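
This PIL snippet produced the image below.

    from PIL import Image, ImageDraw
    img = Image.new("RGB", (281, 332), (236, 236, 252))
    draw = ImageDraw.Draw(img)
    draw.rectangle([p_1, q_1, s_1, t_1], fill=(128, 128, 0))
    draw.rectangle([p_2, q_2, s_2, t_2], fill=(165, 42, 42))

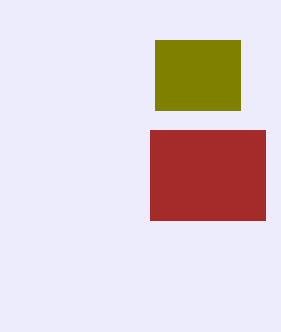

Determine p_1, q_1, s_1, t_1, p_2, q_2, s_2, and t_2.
p_1 = 155; q_1 = 40; s_1 = 240; t_1 = 110; p_2 = 150; q_2 = 130; s_2 = 265; t_2 = 220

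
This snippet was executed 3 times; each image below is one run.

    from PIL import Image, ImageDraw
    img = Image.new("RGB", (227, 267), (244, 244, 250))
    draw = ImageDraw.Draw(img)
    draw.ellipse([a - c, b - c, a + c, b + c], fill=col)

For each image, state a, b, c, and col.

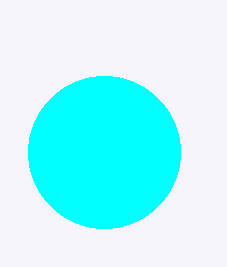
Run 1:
a = 104, b = 152, c = 76, col = 'cyan'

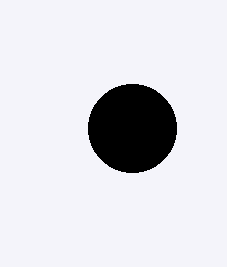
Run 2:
a = 132
b = 128
c = 44
col = 'black'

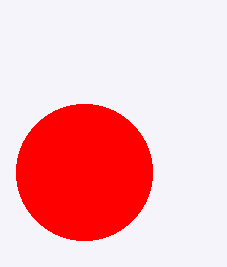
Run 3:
a = 84; b = 172; c = 68; col = 'red'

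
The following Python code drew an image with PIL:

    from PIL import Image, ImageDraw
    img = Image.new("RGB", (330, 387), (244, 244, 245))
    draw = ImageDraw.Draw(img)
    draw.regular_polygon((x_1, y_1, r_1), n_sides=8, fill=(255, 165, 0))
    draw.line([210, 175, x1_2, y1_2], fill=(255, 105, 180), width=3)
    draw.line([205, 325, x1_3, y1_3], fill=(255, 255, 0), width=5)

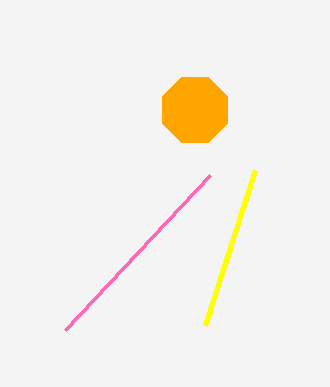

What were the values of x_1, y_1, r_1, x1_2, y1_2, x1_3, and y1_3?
x_1 = 195; y_1 = 110; r_1 = 35; x1_2 = 65; y1_2 = 330; x1_3 = 255; y1_3 = 170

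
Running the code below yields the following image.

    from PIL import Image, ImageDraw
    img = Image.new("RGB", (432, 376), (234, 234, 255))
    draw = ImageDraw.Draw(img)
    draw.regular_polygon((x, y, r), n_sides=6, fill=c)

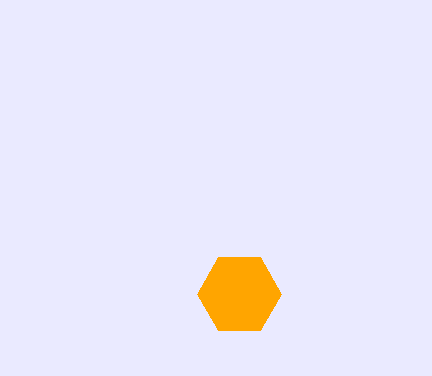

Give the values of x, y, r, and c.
x = 239, y = 294, r = 42, c = 'orange'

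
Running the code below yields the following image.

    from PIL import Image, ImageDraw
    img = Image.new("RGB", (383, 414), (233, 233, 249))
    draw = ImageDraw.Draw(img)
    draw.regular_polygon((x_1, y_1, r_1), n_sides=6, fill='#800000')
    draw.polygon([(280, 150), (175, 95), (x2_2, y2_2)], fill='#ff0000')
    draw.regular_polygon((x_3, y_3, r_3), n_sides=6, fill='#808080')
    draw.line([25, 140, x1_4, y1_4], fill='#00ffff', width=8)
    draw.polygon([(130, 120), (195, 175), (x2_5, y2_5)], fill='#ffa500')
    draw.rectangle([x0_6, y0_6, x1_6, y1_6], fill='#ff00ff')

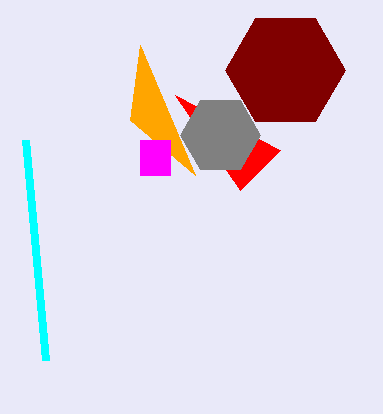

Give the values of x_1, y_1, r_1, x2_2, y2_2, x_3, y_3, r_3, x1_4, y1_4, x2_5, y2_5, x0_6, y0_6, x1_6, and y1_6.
x_1 = 285, y_1 = 70, r_1 = 60, x2_2 = 240, y2_2 = 190, x_3 = 220, y_3 = 135, r_3 = 40, x1_4 = 45, y1_4 = 360, x2_5 = 140, y2_5 = 45, x0_6 = 140, y0_6 = 140, x1_6 = 170, y1_6 = 175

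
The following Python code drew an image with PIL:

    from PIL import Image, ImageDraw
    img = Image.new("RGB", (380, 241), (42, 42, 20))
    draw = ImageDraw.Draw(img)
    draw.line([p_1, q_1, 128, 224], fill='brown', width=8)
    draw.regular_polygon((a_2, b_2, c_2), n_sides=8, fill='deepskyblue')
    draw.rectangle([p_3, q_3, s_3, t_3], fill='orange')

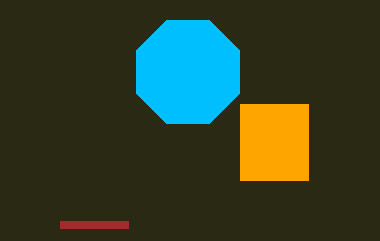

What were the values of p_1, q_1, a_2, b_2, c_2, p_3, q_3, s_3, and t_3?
p_1 = 60
q_1 = 224
a_2 = 188
b_2 = 72
c_2 = 56
p_3 = 240
q_3 = 104
s_3 = 308
t_3 = 180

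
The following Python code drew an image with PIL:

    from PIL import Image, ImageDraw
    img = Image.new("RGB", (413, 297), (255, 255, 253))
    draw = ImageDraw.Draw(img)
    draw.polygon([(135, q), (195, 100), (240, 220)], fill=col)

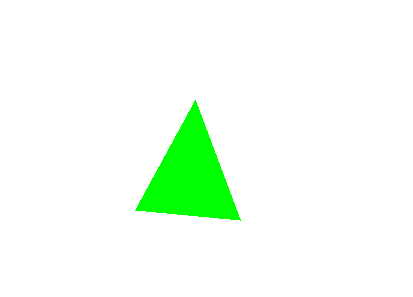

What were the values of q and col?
q = 210
col = 'lime'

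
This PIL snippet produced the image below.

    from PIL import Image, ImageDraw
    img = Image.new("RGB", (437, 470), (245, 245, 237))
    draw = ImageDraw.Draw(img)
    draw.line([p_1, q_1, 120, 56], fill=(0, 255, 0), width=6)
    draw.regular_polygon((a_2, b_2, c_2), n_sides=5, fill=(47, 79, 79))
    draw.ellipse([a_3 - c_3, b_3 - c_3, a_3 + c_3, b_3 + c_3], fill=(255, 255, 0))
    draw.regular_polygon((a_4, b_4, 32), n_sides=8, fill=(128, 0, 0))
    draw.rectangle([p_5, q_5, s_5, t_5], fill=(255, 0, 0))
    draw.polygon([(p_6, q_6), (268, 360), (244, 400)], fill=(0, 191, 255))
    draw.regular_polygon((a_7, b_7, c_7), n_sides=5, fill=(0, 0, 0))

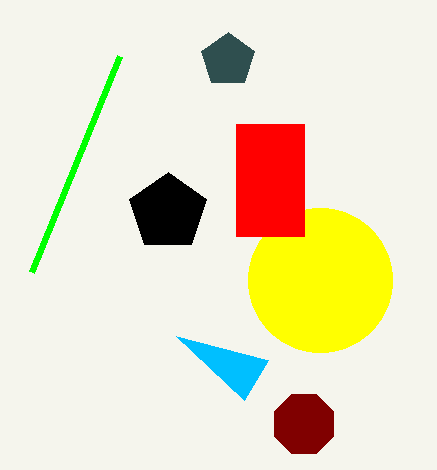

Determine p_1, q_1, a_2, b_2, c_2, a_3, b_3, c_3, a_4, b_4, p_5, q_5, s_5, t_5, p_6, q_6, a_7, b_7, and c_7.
p_1 = 32; q_1 = 272; a_2 = 228; b_2 = 60; c_2 = 28; a_3 = 320; b_3 = 280; c_3 = 72; a_4 = 304; b_4 = 424; p_5 = 236; q_5 = 124; s_5 = 304; t_5 = 236; p_6 = 176; q_6 = 336; a_7 = 168; b_7 = 212; c_7 = 40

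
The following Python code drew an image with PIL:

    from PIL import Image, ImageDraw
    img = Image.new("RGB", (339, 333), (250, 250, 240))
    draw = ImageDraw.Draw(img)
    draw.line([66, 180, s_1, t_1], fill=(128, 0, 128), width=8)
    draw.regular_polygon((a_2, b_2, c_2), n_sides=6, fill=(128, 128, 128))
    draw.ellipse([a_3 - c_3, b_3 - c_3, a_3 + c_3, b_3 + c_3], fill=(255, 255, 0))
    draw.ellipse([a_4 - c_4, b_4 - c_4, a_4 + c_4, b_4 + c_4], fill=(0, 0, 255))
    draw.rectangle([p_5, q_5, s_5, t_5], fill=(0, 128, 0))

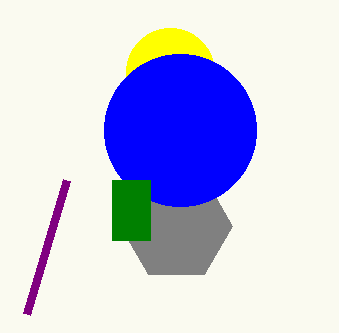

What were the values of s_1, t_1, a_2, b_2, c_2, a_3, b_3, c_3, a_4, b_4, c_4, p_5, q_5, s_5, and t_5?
s_1 = 26, t_1 = 314, a_2 = 176, b_2 = 226, c_2 = 56, a_3 = 170, b_3 = 72, c_3 = 44, a_4 = 180, b_4 = 130, c_4 = 76, p_5 = 112, q_5 = 180, s_5 = 150, t_5 = 240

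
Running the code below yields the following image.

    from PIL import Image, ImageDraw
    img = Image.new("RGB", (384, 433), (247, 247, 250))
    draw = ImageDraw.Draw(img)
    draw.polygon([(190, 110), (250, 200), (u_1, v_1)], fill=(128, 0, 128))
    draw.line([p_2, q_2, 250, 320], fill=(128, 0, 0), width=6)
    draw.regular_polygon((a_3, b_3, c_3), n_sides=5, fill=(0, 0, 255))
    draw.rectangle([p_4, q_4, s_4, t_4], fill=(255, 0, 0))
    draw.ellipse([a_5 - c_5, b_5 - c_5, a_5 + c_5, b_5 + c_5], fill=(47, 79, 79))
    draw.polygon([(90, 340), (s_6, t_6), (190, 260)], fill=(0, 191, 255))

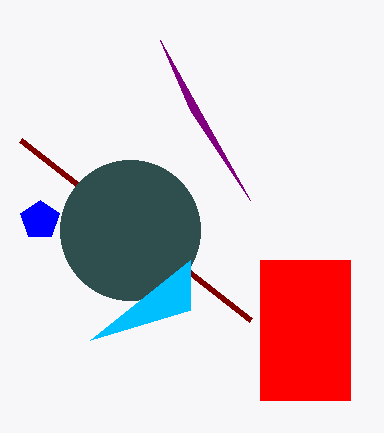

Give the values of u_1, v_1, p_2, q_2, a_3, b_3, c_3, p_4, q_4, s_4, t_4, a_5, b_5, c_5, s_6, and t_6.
u_1 = 160, v_1 = 40, p_2 = 20, q_2 = 140, a_3 = 40, b_3 = 220, c_3 = 20, p_4 = 260, q_4 = 260, s_4 = 350, t_4 = 400, a_5 = 130, b_5 = 230, c_5 = 70, s_6 = 190, t_6 = 310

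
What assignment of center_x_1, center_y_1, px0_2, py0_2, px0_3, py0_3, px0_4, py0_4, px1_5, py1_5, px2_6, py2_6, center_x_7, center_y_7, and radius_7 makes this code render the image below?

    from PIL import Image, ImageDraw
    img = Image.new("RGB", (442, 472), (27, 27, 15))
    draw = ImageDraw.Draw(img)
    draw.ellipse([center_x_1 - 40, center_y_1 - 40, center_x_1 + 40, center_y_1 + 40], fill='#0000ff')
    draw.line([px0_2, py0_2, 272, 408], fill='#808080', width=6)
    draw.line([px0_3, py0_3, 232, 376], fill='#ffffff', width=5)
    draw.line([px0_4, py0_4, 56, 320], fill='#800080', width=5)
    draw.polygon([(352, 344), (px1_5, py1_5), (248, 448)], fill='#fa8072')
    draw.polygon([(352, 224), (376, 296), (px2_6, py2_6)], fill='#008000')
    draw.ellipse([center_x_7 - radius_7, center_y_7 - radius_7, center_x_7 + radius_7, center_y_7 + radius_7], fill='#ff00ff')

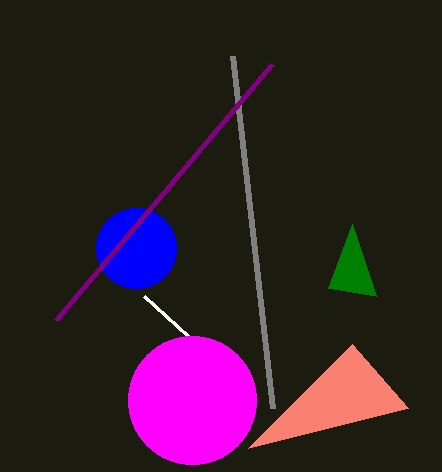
center_x_1 = 136
center_y_1 = 248
px0_2 = 232
py0_2 = 56
px0_3 = 144
py0_3 = 296
px0_4 = 272
py0_4 = 64
px1_5 = 408
py1_5 = 408
px2_6 = 328
py2_6 = 288
center_x_7 = 192
center_y_7 = 400
radius_7 = 64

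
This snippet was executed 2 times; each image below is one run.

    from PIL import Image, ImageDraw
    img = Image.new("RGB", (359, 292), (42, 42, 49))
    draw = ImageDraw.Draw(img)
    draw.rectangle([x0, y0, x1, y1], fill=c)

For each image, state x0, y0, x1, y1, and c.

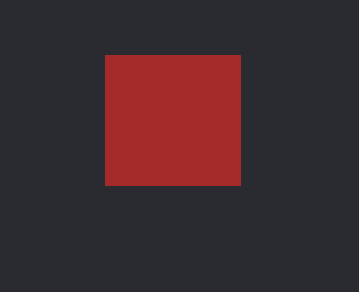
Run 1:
x0 = 105
y0 = 55
x1 = 240
y1 = 185
c = 'brown'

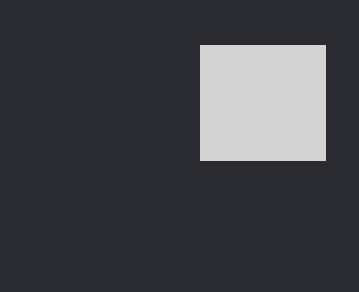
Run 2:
x0 = 200
y0 = 45
x1 = 325
y1 = 160
c = 'lightgray'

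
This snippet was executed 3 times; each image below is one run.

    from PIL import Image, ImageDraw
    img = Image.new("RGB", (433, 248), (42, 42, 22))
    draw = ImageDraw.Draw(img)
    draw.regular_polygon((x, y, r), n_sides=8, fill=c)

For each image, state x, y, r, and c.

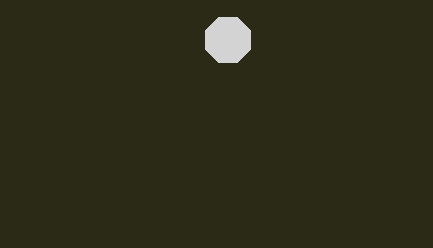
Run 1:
x = 228; y = 40; r = 24; c = 'lightgray'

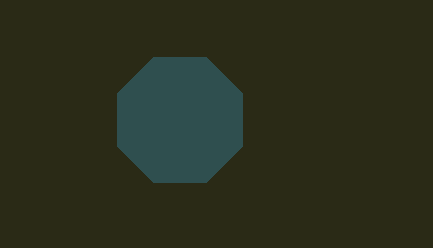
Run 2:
x = 180; y = 120; r = 68; c = 'darkslategray'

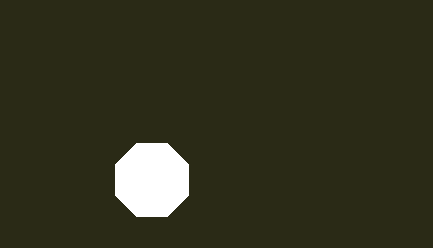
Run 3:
x = 152; y = 180; r = 40; c = 'white'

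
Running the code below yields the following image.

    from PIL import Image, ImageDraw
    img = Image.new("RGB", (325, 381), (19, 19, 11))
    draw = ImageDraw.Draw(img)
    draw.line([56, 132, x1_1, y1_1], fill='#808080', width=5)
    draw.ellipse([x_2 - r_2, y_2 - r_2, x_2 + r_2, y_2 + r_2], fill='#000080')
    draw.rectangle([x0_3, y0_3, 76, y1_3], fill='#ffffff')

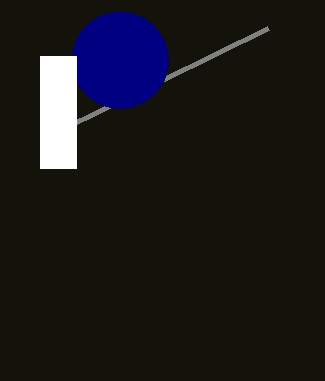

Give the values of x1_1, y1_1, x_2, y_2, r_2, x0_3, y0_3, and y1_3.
x1_1 = 268
y1_1 = 28
x_2 = 120
y_2 = 60
r_2 = 48
x0_3 = 40
y0_3 = 56
y1_3 = 168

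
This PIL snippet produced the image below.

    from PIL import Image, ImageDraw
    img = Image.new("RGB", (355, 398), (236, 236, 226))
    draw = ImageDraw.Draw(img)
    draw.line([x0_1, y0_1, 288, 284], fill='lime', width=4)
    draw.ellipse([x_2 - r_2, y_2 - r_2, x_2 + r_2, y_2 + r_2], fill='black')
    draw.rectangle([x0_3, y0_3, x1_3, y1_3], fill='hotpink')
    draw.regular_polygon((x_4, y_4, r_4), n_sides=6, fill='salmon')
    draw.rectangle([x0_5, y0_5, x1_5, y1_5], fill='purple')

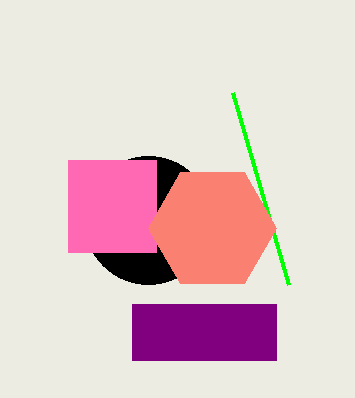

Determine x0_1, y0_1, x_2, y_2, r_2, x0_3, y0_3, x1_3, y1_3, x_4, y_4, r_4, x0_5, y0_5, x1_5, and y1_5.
x0_1 = 232, y0_1 = 92, x_2 = 148, y_2 = 220, r_2 = 64, x0_3 = 68, y0_3 = 160, x1_3 = 156, y1_3 = 252, x_4 = 212, y_4 = 228, r_4 = 64, x0_5 = 132, y0_5 = 304, x1_5 = 276, y1_5 = 360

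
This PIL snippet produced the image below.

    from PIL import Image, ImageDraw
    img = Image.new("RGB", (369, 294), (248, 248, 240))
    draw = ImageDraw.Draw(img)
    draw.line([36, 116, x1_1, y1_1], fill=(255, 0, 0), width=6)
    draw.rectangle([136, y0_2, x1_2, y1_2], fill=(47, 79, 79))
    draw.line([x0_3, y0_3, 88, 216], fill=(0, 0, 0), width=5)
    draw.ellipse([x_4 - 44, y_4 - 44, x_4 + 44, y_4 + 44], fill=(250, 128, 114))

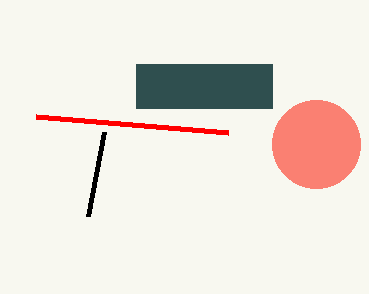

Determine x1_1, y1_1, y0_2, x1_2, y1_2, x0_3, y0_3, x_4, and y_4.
x1_1 = 228
y1_1 = 132
y0_2 = 64
x1_2 = 272
y1_2 = 108
x0_3 = 104
y0_3 = 132
x_4 = 316
y_4 = 144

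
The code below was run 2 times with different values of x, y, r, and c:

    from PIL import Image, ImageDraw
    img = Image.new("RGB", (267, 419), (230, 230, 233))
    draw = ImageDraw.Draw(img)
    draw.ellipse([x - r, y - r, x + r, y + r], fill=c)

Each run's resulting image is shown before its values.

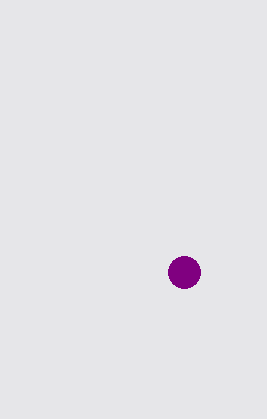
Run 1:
x = 184; y = 272; r = 16; c = 'purple'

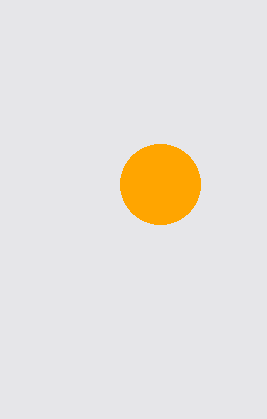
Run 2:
x = 160
y = 184
r = 40
c = 'orange'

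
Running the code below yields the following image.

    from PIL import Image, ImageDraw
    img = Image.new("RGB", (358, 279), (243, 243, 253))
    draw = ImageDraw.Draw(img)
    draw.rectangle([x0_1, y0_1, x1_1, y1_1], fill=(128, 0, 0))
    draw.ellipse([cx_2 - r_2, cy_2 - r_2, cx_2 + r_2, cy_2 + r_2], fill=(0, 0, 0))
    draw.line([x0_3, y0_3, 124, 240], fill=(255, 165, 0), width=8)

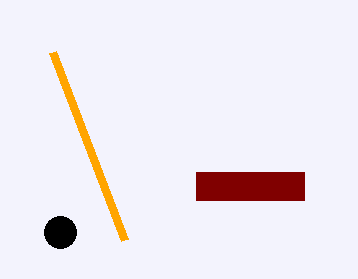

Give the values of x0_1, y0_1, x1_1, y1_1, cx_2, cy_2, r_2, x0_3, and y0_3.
x0_1 = 196, y0_1 = 172, x1_1 = 304, y1_1 = 200, cx_2 = 60, cy_2 = 232, r_2 = 16, x0_3 = 52, y0_3 = 52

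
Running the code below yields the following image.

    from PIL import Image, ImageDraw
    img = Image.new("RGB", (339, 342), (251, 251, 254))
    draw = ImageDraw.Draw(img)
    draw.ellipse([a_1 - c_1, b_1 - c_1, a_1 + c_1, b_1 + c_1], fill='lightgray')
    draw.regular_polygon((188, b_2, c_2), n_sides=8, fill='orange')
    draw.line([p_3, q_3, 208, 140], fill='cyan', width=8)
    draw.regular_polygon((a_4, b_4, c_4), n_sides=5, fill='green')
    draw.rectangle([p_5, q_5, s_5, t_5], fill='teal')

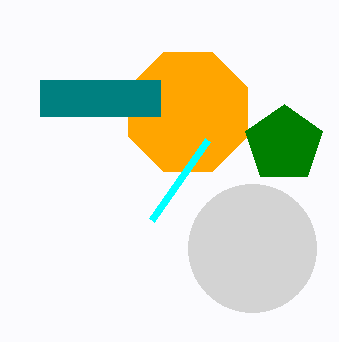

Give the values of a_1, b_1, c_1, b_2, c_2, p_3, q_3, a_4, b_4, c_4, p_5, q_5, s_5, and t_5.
a_1 = 252; b_1 = 248; c_1 = 64; b_2 = 112; c_2 = 64; p_3 = 152; q_3 = 220; a_4 = 284; b_4 = 144; c_4 = 40; p_5 = 40; q_5 = 80; s_5 = 160; t_5 = 116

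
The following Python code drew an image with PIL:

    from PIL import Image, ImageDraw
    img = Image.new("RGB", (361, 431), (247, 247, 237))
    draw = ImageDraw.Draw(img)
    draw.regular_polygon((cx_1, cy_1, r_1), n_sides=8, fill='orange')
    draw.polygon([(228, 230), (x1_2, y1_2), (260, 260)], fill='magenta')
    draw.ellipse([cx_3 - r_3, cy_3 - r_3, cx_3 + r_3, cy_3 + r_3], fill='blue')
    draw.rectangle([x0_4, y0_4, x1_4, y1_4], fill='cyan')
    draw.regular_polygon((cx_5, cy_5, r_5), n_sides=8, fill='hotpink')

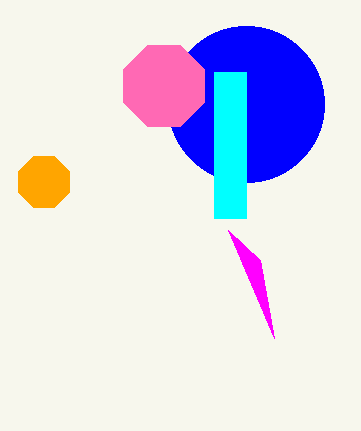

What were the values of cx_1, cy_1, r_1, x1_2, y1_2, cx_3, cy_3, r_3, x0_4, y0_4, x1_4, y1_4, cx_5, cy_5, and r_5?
cx_1 = 44
cy_1 = 182
r_1 = 28
x1_2 = 274
y1_2 = 338
cx_3 = 246
cy_3 = 104
r_3 = 78
x0_4 = 214
y0_4 = 72
x1_4 = 246
y1_4 = 218
cx_5 = 164
cy_5 = 86
r_5 = 44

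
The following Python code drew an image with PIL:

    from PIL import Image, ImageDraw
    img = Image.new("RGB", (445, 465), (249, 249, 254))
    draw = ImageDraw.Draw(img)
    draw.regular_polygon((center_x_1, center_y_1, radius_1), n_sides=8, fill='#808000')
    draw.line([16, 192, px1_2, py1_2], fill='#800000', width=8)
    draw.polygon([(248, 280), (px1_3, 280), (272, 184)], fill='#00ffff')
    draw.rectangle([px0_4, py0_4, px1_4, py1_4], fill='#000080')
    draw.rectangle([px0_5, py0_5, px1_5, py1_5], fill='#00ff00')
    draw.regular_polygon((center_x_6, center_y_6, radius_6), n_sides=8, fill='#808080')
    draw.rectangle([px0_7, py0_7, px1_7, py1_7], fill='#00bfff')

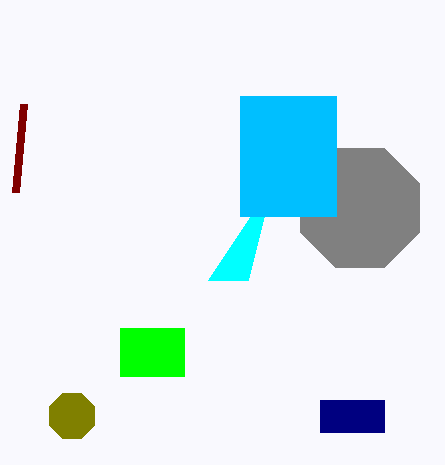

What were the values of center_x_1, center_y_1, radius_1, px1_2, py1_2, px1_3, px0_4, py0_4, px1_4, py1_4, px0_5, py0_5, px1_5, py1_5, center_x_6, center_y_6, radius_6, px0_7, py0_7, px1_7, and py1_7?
center_x_1 = 72; center_y_1 = 416; radius_1 = 24; px1_2 = 24; py1_2 = 104; px1_3 = 208; px0_4 = 320; py0_4 = 400; px1_4 = 384; py1_4 = 432; px0_5 = 120; py0_5 = 328; px1_5 = 184; py1_5 = 376; center_x_6 = 360; center_y_6 = 208; radius_6 = 64; px0_7 = 240; py0_7 = 96; px1_7 = 336; py1_7 = 216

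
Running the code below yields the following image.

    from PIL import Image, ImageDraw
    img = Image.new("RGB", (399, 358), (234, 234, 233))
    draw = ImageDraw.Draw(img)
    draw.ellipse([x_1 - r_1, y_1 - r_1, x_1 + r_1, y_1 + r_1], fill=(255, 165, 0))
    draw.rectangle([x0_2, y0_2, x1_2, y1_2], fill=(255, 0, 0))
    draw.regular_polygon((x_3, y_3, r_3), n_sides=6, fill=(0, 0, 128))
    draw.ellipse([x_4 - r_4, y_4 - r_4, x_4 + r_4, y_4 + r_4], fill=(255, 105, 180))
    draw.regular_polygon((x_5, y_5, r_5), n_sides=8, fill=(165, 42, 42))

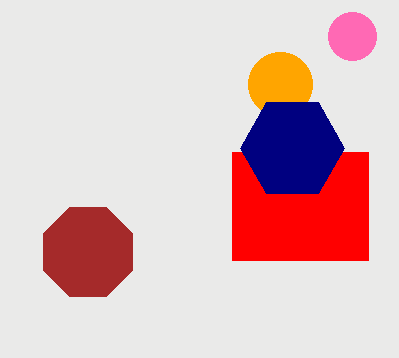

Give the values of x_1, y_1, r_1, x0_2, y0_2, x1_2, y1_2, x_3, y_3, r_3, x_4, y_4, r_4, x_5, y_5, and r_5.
x_1 = 280; y_1 = 84; r_1 = 32; x0_2 = 232; y0_2 = 152; x1_2 = 368; y1_2 = 260; x_3 = 292; y_3 = 148; r_3 = 52; x_4 = 352; y_4 = 36; r_4 = 24; x_5 = 88; y_5 = 252; r_5 = 48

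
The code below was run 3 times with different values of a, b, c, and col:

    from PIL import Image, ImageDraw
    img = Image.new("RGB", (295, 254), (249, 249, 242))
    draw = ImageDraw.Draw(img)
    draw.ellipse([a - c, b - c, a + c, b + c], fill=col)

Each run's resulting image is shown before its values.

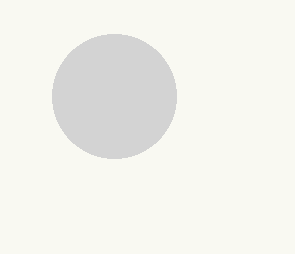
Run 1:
a = 114
b = 96
c = 62
col = 'lightgray'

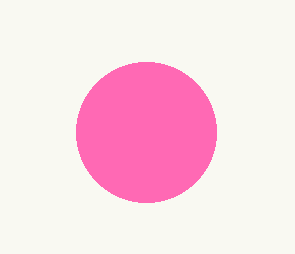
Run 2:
a = 146; b = 132; c = 70; col = 'hotpink'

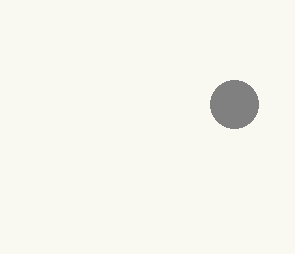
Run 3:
a = 234; b = 104; c = 24; col = 'gray'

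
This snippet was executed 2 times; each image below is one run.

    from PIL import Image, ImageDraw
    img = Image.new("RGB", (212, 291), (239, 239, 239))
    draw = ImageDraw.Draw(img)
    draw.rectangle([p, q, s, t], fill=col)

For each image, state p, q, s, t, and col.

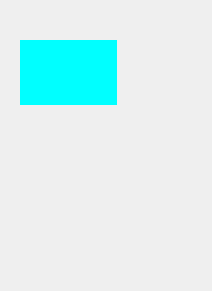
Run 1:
p = 20
q = 40
s = 116
t = 104
col = 'cyan'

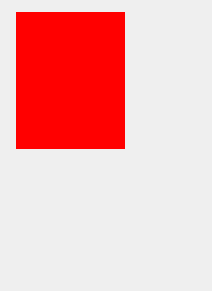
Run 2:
p = 16, q = 12, s = 124, t = 148, col = 'red'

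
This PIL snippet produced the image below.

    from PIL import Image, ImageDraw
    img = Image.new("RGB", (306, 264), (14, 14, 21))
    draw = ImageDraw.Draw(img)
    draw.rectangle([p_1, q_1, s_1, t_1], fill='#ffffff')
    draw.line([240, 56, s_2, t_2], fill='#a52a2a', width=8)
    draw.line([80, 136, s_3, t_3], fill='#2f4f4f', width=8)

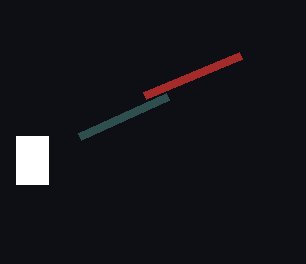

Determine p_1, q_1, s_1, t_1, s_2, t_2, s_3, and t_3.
p_1 = 16
q_1 = 136
s_1 = 48
t_1 = 184
s_2 = 144
t_2 = 96
s_3 = 168
t_3 = 96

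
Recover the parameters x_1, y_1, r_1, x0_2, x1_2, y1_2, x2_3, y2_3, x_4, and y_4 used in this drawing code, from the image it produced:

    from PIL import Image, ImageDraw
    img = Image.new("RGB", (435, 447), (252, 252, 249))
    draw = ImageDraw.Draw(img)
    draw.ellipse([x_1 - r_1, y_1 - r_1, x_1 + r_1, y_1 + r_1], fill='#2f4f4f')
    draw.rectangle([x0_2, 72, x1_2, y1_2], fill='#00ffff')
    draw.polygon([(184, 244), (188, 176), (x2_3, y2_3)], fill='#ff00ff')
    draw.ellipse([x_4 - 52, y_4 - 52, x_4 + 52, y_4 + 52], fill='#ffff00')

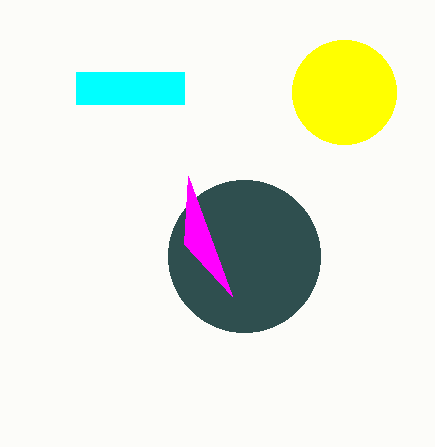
x_1 = 244; y_1 = 256; r_1 = 76; x0_2 = 76; x1_2 = 184; y1_2 = 104; x2_3 = 232; y2_3 = 296; x_4 = 344; y_4 = 92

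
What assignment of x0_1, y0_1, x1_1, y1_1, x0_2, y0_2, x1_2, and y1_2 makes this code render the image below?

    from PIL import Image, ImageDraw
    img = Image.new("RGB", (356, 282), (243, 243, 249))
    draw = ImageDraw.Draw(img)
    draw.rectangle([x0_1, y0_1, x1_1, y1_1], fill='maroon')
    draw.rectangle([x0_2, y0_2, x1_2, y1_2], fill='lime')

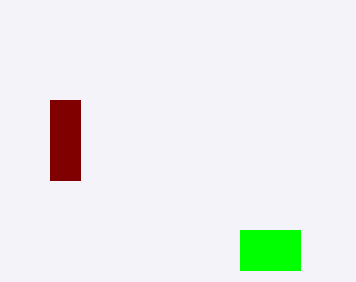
x0_1 = 50, y0_1 = 100, x1_1 = 80, y1_1 = 180, x0_2 = 240, y0_2 = 230, x1_2 = 300, y1_2 = 270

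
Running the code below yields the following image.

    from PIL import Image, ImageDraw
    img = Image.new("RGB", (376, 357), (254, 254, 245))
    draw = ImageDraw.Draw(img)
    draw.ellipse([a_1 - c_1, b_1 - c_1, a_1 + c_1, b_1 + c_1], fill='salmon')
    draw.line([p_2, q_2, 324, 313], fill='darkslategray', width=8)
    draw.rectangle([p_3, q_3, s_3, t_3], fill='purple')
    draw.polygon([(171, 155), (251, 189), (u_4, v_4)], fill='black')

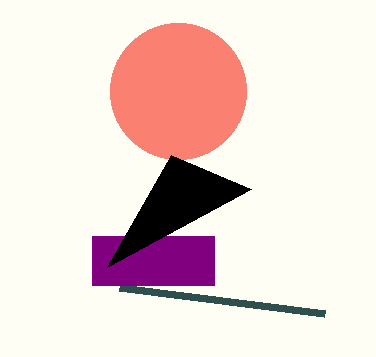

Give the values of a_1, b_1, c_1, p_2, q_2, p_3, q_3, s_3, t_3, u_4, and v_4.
a_1 = 178, b_1 = 91, c_1 = 68, p_2 = 119, q_2 = 287, p_3 = 92, q_3 = 236, s_3 = 214, t_3 = 285, u_4 = 107, v_4 = 267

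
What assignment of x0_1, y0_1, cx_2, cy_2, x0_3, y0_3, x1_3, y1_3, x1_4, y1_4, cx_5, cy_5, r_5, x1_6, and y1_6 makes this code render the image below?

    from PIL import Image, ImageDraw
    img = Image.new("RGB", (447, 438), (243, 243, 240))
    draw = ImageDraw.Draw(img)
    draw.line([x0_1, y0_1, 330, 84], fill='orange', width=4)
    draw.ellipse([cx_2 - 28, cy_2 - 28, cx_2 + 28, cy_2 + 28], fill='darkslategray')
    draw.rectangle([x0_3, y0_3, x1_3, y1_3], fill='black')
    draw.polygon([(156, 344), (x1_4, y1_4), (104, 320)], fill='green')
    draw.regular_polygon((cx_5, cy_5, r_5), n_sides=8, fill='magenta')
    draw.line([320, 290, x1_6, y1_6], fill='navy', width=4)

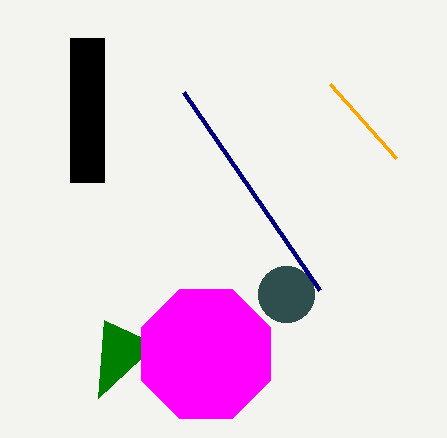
x0_1 = 396
y0_1 = 158
cx_2 = 286
cy_2 = 294
x0_3 = 70
y0_3 = 38
x1_3 = 104
y1_3 = 182
x1_4 = 98
y1_4 = 398
cx_5 = 206
cy_5 = 354
r_5 = 70
x1_6 = 184
y1_6 = 92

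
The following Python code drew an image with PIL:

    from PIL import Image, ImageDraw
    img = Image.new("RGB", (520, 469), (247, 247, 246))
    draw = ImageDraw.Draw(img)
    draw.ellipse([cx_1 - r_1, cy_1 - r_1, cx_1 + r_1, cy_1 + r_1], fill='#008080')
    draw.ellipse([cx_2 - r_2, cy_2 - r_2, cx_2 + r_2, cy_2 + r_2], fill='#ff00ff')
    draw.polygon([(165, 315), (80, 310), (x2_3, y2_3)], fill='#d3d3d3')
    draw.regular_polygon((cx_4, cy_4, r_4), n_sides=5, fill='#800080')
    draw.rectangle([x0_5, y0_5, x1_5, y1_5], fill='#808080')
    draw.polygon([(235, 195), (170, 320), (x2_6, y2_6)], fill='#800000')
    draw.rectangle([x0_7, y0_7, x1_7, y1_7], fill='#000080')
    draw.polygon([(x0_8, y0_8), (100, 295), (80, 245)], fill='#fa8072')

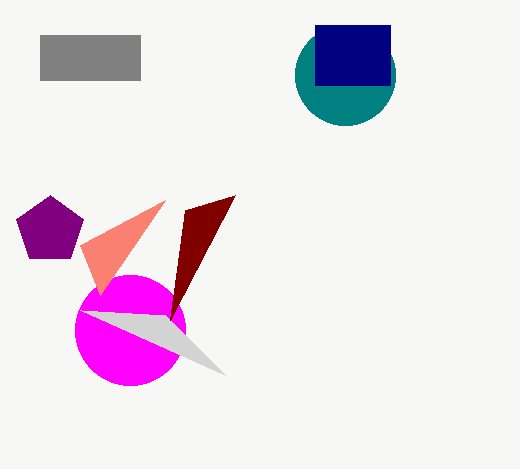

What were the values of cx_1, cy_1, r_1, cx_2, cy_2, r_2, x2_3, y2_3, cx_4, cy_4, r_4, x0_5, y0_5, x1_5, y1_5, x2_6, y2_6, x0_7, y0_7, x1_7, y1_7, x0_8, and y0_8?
cx_1 = 345
cy_1 = 75
r_1 = 50
cx_2 = 130
cy_2 = 330
r_2 = 55
x2_3 = 225
y2_3 = 375
cx_4 = 50
cy_4 = 230
r_4 = 35
x0_5 = 40
y0_5 = 35
x1_5 = 140
y1_5 = 80
x2_6 = 185
y2_6 = 210
x0_7 = 315
y0_7 = 25
x1_7 = 390
y1_7 = 85
x0_8 = 165
y0_8 = 200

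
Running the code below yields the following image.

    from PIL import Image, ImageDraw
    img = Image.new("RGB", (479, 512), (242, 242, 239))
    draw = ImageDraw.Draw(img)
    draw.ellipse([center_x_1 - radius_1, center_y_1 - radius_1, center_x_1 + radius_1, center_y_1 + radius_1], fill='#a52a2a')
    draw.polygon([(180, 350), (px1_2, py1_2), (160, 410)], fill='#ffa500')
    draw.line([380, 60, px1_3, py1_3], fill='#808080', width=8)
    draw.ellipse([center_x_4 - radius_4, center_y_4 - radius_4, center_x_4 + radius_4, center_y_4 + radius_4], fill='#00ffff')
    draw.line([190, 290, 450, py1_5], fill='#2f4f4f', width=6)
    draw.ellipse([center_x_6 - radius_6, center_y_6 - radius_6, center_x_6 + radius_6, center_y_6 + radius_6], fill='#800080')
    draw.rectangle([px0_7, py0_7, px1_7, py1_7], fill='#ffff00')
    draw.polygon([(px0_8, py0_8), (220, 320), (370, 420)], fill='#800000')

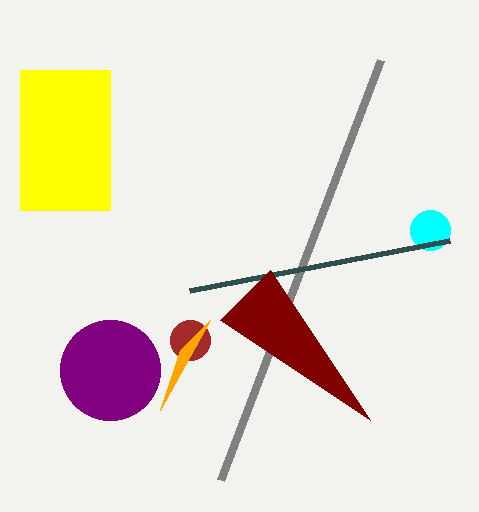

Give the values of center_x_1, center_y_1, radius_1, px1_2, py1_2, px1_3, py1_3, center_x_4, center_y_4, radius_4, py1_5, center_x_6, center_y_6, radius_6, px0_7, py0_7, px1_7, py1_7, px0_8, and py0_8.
center_x_1 = 190, center_y_1 = 340, radius_1 = 20, px1_2 = 210, py1_2 = 320, px1_3 = 220, py1_3 = 480, center_x_4 = 430, center_y_4 = 230, radius_4 = 20, py1_5 = 240, center_x_6 = 110, center_y_6 = 370, radius_6 = 50, px0_7 = 20, py0_7 = 70, px1_7 = 110, py1_7 = 210, px0_8 = 270, py0_8 = 270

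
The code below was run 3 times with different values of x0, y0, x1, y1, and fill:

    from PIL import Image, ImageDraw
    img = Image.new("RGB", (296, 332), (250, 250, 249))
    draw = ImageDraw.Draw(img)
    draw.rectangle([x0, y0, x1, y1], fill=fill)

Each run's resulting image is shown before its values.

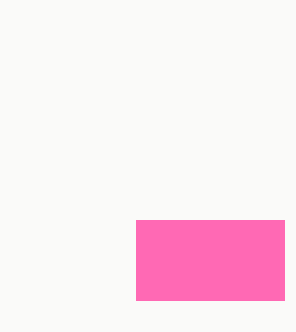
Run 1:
x0 = 136
y0 = 220
x1 = 284
y1 = 300
fill = 'hotpink'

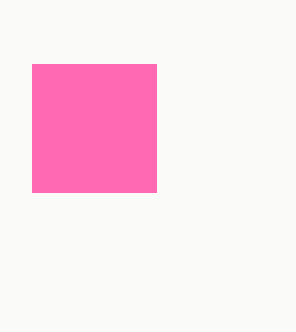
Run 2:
x0 = 32, y0 = 64, x1 = 156, y1 = 192, fill = 'hotpink'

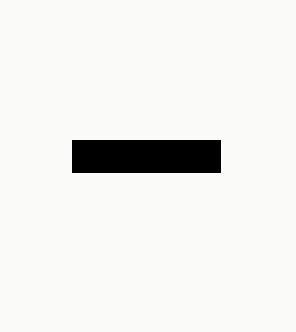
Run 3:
x0 = 72; y0 = 140; x1 = 220; y1 = 172; fill = 'black'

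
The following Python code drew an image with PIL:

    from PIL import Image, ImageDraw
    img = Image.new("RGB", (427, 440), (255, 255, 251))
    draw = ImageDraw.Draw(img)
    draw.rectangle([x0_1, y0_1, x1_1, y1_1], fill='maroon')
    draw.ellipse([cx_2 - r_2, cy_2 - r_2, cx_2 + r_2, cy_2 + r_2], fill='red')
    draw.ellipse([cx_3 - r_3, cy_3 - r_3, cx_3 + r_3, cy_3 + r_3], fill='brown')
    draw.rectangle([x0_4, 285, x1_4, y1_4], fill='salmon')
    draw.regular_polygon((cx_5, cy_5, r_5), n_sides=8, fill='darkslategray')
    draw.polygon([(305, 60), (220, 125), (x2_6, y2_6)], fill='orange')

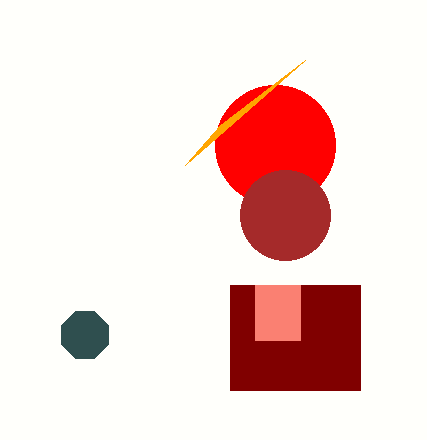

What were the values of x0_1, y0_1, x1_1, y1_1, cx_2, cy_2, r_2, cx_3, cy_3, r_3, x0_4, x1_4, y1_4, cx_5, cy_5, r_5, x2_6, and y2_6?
x0_1 = 230, y0_1 = 285, x1_1 = 360, y1_1 = 390, cx_2 = 275, cy_2 = 145, r_2 = 60, cx_3 = 285, cy_3 = 215, r_3 = 45, x0_4 = 255, x1_4 = 300, y1_4 = 340, cx_5 = 85, cy_5 = 335, r_5 = 25, x2_6 = 185, y2_6 = 165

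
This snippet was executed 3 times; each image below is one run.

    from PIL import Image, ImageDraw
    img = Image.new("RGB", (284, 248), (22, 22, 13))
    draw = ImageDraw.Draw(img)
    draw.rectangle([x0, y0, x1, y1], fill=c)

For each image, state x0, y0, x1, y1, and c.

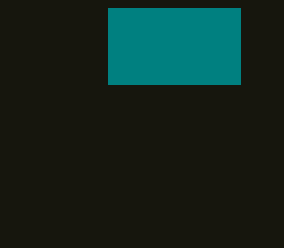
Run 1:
x0 = 108
y0 = 8
x1 = 240
y1 = 84
c = 'teal'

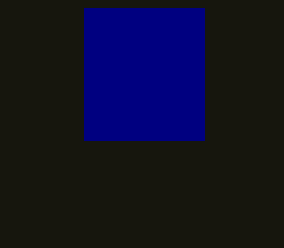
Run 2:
x0 = 84, y0 = 8, x1 = 204, y1 = 140, c = 'navy'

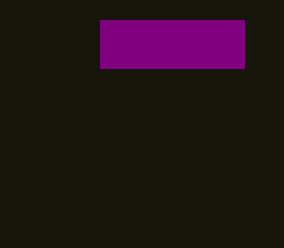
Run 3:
x0 = 100
y0 = 20
x1 = 244
y1 = 68
c = 'purple'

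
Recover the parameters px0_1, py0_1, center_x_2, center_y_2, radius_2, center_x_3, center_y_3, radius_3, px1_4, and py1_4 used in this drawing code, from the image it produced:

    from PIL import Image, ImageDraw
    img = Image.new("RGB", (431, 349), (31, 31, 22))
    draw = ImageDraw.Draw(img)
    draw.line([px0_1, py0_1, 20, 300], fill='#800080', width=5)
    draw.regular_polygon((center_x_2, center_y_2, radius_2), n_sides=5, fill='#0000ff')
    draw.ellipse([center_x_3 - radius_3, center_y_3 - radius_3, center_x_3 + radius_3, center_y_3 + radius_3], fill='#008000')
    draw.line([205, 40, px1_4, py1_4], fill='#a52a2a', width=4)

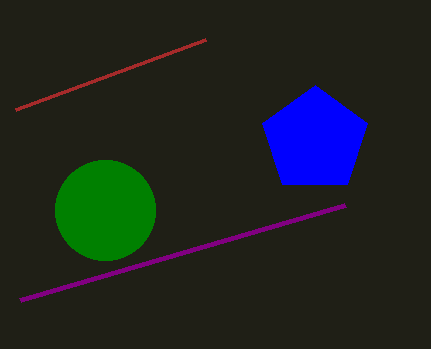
px0_1 = 345, py0_1 = 205, center_x_2 = 315, center_y_2 = 140, radius_2 = 55, center_x_3 = 105, center_y_3 = 210, radius_3 = 50, px1_4 = 15, py1_4 = 110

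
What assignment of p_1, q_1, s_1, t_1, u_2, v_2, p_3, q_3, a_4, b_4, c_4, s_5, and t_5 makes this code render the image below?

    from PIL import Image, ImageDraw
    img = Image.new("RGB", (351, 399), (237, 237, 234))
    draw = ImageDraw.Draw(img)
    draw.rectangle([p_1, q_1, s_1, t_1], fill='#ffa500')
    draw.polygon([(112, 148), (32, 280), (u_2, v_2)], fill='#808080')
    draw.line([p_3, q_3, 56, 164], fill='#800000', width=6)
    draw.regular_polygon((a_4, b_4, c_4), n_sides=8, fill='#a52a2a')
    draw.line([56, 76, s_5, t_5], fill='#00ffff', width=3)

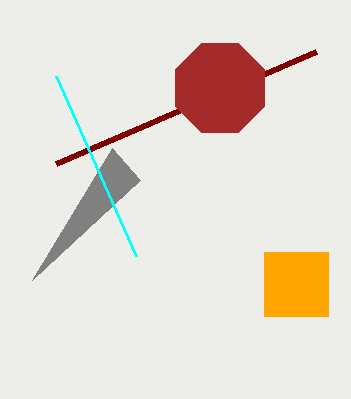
p_1 = 264
q_1 = 252
s_1 = 328
t_1 = 316
u_2 = 140
v_2 = 180
p_3 = 316
q_3 = 52
a_4 = 220
b_4 = 88
c_4 = 48
s_5 = 136
t_5 = 256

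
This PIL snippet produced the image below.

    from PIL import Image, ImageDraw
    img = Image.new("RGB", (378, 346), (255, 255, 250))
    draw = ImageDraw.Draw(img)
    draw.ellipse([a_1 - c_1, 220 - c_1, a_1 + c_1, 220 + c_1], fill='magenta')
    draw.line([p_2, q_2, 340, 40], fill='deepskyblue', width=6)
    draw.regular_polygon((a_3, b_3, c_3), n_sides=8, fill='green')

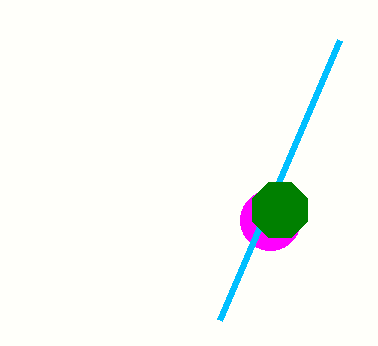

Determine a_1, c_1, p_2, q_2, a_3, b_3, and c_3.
a_1 = 270; c_1 = 30; p_2 = 220; q_2 = 320; a_3 = 280; b_3 = 210; c_3 = 30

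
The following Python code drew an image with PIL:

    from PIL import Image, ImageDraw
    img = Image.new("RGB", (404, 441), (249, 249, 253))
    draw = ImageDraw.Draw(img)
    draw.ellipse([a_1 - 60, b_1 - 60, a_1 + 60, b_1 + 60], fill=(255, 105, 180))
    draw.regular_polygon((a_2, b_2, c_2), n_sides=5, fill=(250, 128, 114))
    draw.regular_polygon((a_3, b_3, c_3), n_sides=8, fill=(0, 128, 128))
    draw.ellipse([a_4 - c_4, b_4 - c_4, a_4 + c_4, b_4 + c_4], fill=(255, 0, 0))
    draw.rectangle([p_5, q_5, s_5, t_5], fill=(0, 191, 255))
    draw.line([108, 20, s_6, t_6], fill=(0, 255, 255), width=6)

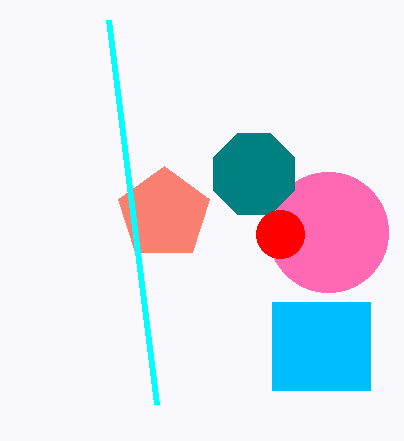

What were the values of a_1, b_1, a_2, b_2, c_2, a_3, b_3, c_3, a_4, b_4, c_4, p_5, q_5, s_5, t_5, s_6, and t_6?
a_1 = 328
b_1 = 232
a_2 = 164
b_2 = 214
c_2 = 48
a_3 = 254
b_3 = 174
c_3 = 44
a_4 = 280
b_4 = 234
c_4 = 24
p_5 = 272
q_5 = 302
s_5 = 370
t_5 = 390
s_6 = 156
t_6 = 404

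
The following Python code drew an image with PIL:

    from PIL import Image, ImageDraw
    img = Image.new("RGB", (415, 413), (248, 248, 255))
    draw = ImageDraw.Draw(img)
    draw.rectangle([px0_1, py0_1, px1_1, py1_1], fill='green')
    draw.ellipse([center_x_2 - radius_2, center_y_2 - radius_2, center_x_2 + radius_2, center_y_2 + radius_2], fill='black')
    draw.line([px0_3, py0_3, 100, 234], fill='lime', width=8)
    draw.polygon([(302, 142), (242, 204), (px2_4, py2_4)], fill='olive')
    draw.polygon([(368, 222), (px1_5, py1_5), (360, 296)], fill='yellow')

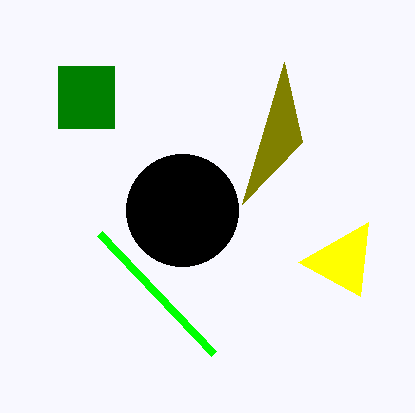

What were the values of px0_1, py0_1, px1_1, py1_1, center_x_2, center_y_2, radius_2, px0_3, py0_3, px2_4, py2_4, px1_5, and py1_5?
px0_1 = 58
py0_1 = 66
px1_1 = 114
py1_1 = 128
center_x_2 = 182
center_y_2 = 210
radius_2 = 56
px0_3 = 214
py0_3 = 354
px2_4 = 284
py2_4 = 62
px1_5 = 298
py1_5 = 262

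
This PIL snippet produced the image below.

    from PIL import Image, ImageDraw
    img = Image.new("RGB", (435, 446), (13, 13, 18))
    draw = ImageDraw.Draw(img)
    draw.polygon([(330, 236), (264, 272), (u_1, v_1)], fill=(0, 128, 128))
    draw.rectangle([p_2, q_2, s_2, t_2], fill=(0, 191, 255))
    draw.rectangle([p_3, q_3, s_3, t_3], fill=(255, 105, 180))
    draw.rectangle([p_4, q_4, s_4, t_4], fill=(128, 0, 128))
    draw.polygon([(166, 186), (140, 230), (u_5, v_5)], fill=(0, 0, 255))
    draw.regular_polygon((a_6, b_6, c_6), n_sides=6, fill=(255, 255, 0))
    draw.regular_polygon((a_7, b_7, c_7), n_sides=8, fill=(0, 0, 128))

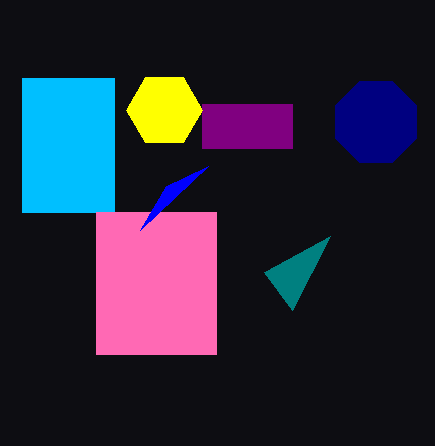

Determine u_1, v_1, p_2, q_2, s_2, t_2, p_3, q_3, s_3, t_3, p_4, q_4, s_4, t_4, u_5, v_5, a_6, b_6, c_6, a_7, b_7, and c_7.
u_1 = 292
v_1 = 310
p_2 = 22
q_2 = 78
s_2 = 114
t_2 = 212
p_3 = 96
q_3 = 212
s_3 = 216
t_3 = 354
p_4 = 202
q_4 = 104
s_4 = 292
t_4 = 148
u_5 = 208
v_5 = 166
a_6 = 164
b_6 = 110
c_6 = 38
a_7 = 376
b_7 = 122
c_7 = 44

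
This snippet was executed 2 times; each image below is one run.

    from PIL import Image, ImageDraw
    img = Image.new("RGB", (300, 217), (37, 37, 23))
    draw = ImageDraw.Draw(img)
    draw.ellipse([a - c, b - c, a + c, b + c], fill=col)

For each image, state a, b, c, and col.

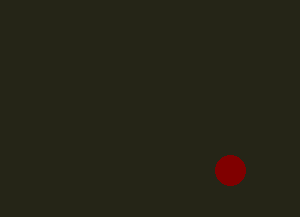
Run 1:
a = 230
b = 170
c = 15
col = 'maroon'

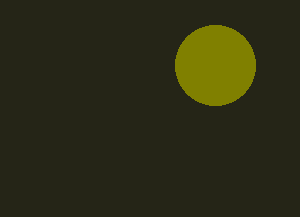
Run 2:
a = 215
b = 65
c = 40
col = 'olive'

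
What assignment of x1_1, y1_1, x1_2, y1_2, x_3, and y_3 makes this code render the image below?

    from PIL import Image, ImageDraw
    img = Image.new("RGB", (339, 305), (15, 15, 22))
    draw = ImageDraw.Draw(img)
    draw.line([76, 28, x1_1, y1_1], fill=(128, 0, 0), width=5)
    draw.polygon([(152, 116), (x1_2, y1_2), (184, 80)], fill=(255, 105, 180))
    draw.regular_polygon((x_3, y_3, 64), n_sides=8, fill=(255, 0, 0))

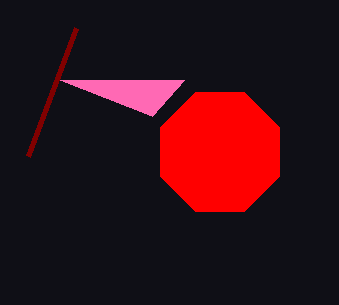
x1_1 = 28
y1_1 = 156
x1_2 = 60
y1_2 = 80
x_3 = 220
y_3 = 152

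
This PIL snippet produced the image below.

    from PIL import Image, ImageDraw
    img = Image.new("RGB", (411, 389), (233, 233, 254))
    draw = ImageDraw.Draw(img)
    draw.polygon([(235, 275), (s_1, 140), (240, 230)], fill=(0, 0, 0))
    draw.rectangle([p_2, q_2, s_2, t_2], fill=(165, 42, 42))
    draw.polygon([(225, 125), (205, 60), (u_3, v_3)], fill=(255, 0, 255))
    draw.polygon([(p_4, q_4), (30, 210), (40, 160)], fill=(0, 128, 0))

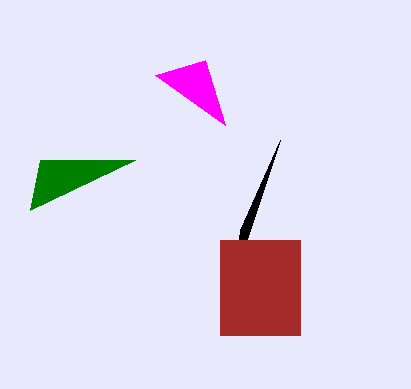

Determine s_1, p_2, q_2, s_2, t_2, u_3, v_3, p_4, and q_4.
s_1 = 280; p_2 = 220; q_2 = 240; s_2 = 300; t_2 = 335; u_3 = 155; v_3 = 75; p_4 = 135; q_4 = 160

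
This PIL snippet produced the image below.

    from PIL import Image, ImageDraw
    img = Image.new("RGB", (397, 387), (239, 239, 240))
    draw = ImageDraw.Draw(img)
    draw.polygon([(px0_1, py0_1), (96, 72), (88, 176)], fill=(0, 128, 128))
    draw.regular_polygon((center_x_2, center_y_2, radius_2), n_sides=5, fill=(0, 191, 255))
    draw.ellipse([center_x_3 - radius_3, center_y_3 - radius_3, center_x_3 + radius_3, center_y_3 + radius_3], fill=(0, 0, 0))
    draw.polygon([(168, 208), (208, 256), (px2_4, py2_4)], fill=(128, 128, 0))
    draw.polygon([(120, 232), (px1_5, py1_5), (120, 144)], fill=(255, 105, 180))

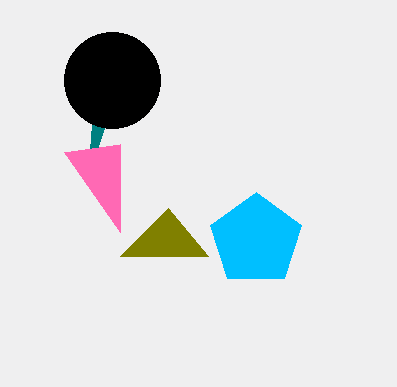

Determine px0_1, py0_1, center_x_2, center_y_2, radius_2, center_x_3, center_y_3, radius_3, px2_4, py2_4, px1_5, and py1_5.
px0_1 = 104, py0_1 = 128, center_x_2 = 256, center_y_2 = 240, radius_2 = 48, center_x_3 = 112, center_y_3 = 80, radius_3 = 48, px2_4 = 120, py2_4 = 256, px1_5 = 64, py1_5 = 152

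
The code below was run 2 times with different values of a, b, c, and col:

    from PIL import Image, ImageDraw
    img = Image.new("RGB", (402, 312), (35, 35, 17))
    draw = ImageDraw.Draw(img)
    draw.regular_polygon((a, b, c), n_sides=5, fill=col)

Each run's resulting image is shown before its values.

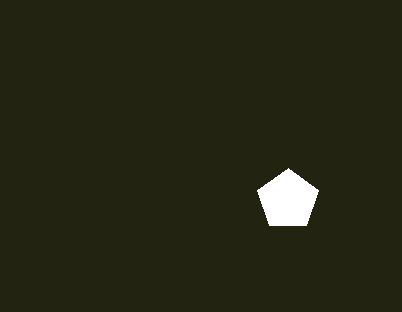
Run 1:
a = 288, b = 200, c = 32, col = 'white'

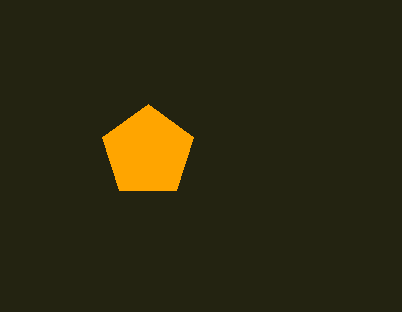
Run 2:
a = 148
b = 152
c = 48
col = 'orange'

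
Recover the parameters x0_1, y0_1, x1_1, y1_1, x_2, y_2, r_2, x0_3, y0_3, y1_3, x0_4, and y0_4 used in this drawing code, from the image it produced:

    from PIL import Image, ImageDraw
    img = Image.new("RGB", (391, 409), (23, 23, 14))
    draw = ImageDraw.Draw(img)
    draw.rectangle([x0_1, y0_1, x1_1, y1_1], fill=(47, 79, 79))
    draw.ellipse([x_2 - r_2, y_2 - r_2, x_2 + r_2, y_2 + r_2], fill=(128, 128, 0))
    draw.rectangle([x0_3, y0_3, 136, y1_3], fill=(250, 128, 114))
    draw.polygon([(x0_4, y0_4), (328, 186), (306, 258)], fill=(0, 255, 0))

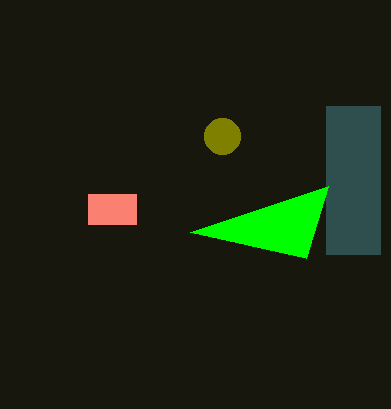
x0_1 = 326, y0_1 = 106, x1_1 = 380, y1_1 = 254, x_2 = 222, y_2 = 136, r_2 = 18, x0_3 = 88, y0_3 = 194, y1_3 = 224, x0_4 = 190, y0_4 = 232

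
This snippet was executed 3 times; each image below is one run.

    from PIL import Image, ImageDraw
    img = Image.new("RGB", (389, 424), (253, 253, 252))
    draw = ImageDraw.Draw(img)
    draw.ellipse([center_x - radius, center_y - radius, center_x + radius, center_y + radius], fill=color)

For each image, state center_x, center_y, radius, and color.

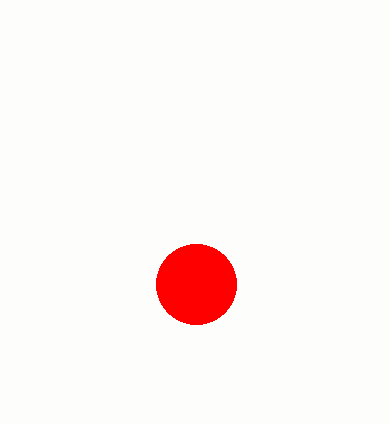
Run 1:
center_x = 196, center_y = 284, radius = 40, color = 'red'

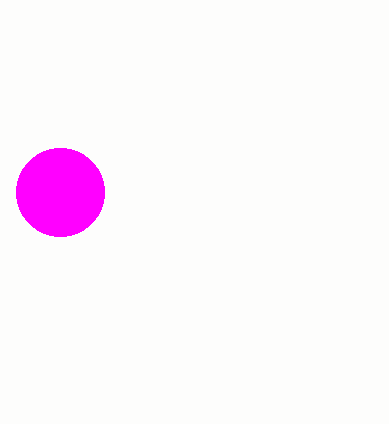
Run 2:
center_x = 60; center_y = 192; radius = 44; color = 'magenta'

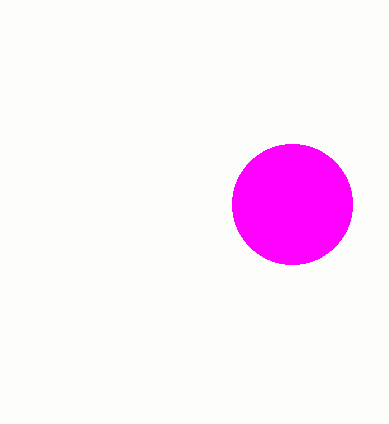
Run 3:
center_x = 292; center_y = 204; radius = 60; color = 'magenta'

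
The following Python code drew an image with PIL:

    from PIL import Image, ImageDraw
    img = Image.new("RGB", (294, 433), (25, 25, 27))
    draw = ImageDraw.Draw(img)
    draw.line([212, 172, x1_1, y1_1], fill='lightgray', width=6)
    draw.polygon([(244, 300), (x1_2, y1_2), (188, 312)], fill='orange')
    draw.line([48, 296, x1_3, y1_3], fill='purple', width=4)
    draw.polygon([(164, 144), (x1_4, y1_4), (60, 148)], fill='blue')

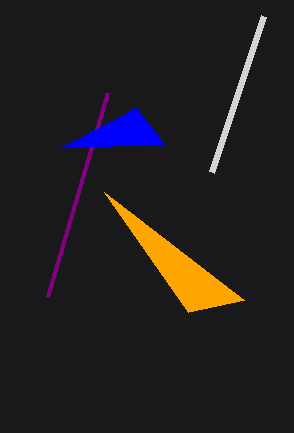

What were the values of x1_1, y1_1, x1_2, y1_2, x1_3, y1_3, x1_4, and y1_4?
x1_1 = 264
y1_1 = 16
x1_2 = 104
y1_2 = 192
x1_3 = 108
y1_3 = 92
x1_4 = 136
y1_4 = 108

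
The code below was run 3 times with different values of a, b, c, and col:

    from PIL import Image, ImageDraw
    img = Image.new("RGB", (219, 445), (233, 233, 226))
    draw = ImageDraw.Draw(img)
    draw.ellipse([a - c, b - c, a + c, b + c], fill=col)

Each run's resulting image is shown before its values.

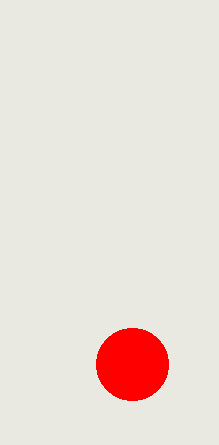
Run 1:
a = 132; b = 364; c = 36; col = 'red'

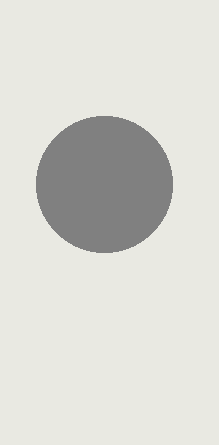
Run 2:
a = 104; b = 184; c = 68; col = 'gray'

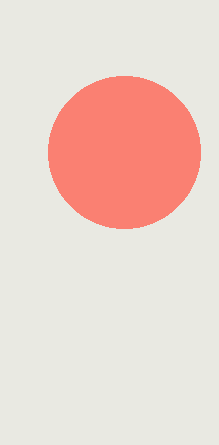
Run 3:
a = 124, b = 152, c = 76, col = 'salmon'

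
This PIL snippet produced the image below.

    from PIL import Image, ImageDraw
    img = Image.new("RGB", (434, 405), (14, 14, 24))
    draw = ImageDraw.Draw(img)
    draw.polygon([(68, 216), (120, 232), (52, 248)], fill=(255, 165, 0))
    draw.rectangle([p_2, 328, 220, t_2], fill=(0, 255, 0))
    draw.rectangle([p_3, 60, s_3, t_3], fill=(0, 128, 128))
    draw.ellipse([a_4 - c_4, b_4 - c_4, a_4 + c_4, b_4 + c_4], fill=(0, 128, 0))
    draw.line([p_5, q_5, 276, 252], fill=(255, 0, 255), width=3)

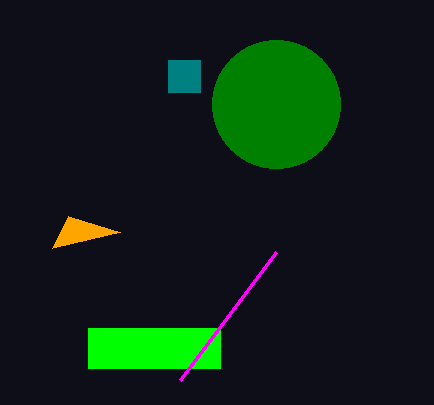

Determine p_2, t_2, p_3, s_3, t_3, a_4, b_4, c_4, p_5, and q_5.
p_2 = 88
t_2 = 368
p_3 = 168
s_3 = 200
t_3 = 92
a_4 = 276
b_4 = 104
c_4 = 64
p_5 = 180
q_5 = 380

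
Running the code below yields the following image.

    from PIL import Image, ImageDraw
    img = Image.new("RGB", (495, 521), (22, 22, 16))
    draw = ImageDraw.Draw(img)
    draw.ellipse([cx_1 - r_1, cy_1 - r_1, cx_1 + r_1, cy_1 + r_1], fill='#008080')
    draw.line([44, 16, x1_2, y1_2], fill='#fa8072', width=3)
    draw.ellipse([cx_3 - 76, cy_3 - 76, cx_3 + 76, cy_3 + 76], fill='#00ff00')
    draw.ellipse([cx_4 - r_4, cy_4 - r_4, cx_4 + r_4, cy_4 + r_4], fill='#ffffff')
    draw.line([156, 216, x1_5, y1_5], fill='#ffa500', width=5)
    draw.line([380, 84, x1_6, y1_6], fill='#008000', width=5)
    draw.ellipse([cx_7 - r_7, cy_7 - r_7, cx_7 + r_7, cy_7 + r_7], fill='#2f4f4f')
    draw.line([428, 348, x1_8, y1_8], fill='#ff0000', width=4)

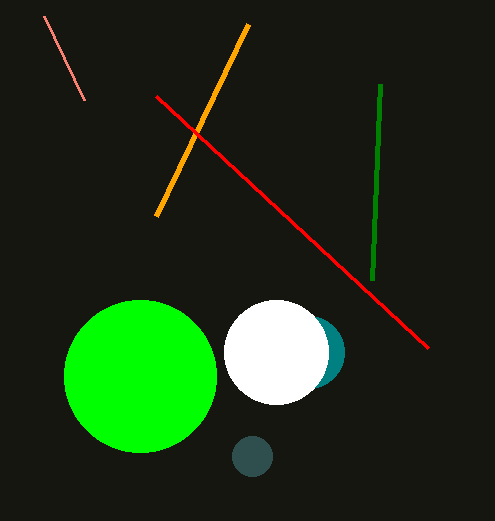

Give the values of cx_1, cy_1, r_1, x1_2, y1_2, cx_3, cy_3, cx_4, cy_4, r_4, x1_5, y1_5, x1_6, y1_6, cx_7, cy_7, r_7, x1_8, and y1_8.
cx_1 = 308
cy_1 = 352
r_1 = 36
x1_2 = 84
y1_2 = 100
cx_3 = 140
cy_3 = 376
cx_4 = 276
cy_4 = 352
r_4 = 52
x1_5 = 248
y1_5 = 24
x1_6 = 372
y1_6 = 280
cx_7 = 252
cy_7 = 456
r_7 = 20
x1_8 = 156
y1_8 = 96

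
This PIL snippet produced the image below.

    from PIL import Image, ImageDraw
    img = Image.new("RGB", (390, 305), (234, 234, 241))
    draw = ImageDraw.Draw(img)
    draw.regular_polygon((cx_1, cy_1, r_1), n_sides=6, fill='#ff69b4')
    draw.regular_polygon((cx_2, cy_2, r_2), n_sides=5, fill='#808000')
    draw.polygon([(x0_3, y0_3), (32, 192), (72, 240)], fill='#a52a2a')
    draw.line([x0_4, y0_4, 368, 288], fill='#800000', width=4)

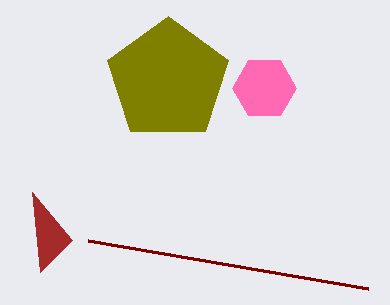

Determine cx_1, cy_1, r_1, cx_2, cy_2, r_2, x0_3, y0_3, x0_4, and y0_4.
cx_1 = 264
cy_1 = 88
r_1 = 32
cx_2 = 168
cy_2 = 80
r_2 = 64
x0_3 = 40
y0_3 = 272
x0_4 = 88
y0_4 = 240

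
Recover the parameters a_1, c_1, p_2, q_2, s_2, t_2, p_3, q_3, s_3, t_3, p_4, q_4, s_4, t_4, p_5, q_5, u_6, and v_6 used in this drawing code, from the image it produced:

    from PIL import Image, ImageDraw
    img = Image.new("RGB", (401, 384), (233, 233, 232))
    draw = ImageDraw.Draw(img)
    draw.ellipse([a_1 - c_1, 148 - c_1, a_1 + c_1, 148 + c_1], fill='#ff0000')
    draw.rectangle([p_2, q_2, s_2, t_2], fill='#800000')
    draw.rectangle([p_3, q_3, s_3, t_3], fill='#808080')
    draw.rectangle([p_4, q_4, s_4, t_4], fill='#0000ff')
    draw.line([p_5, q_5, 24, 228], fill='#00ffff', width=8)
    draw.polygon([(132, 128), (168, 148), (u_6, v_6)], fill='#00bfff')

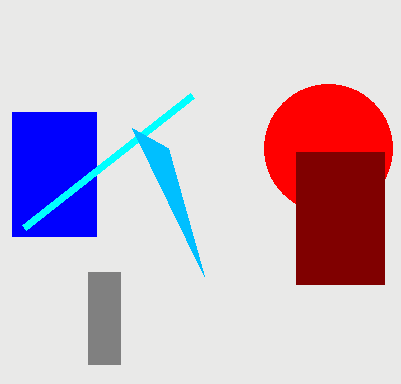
a_1 = 328, c_1 = 64, p_2 = 296, q_2 = 152, s_2 = 384, t_2 = 284, p_3 = 88, q_3 = 272, s_3 = 120, t_3 = 364, p_4 = 12, q_4 = 112, s_4 = 96, t_4 = 236, p_5 = 192, q_5 = 96, u_6 = 204, v_6 = 276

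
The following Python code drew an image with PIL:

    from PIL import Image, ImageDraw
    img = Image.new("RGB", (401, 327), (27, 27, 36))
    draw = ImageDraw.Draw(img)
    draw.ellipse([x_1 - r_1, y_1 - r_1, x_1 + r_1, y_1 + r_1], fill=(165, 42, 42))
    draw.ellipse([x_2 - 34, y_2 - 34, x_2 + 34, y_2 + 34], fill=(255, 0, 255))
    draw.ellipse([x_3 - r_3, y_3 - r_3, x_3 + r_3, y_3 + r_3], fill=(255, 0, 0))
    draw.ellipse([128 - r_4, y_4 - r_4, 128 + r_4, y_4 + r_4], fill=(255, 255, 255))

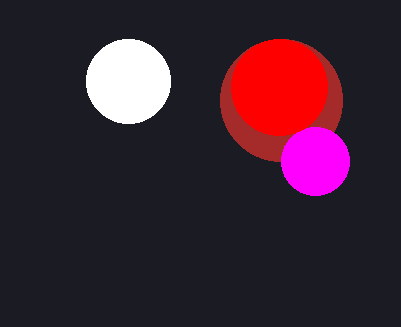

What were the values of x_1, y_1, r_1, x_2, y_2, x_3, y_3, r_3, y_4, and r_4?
x_1 = 281, y_1 = 100, r_1 = 61, x_2 = 315, y_2 = 161, x_3 = 279, y_3 = 87, r_3 = 48, y_4 = 81, r_4 = 42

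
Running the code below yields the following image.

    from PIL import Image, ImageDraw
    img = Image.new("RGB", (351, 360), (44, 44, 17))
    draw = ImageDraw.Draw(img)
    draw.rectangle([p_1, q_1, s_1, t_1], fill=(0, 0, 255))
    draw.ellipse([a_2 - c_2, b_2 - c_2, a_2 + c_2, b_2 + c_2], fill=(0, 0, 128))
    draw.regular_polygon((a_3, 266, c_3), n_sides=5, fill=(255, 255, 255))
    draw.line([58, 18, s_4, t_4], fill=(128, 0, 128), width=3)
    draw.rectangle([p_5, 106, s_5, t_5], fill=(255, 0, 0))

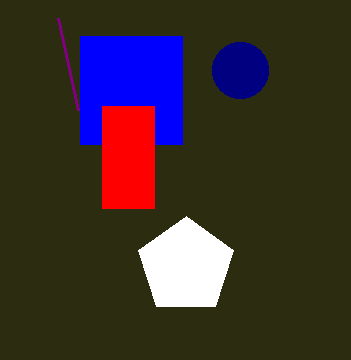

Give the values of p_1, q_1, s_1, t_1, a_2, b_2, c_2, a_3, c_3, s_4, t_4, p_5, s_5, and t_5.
p_1 = 80; q_1 = 36; s_1 = 182; t_1 = 144; a_2 = 240; b_2 = 70; c_2 = 28; a_3 = 186; c_3 = 50; s_4 = 78; t_4 = 110; p_5 = 102; s_5 = 154; t_5 = 208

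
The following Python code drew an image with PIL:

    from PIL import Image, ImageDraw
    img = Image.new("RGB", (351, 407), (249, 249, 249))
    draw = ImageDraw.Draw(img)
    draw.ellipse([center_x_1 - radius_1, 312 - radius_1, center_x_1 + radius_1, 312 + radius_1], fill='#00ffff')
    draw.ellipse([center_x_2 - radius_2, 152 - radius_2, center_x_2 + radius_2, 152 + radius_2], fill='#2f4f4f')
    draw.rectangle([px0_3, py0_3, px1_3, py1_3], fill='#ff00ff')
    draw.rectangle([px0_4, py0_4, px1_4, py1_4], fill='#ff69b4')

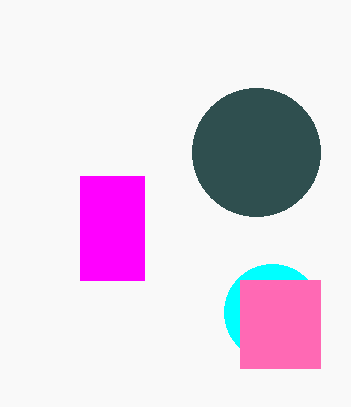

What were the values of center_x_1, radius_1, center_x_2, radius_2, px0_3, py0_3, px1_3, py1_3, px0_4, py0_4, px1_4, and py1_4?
center_x_1 = 272, radius_1 = 48, center_x_2 = 256, radius_2 = 64, px0_3 = 80, py0_3 = 176, px1_3 = 144, py1_3 = 280, px0_4 = 240, py0_4 = 280, px1_4 = 320, py1_4 = 368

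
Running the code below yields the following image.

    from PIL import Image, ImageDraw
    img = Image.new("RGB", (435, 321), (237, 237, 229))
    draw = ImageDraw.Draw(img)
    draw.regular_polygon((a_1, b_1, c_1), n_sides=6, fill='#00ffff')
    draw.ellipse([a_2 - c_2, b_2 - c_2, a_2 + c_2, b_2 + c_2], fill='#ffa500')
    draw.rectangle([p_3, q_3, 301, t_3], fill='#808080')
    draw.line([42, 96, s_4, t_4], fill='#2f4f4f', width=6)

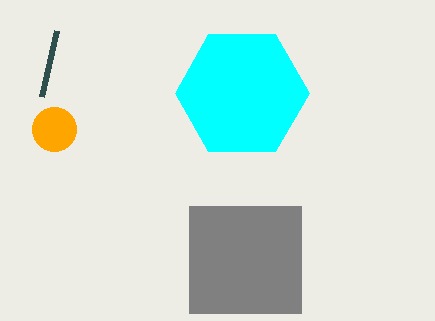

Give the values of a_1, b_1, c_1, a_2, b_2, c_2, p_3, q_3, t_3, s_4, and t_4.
a_1 = 242, b_1 = 93, c_1 = 67, a_2 = 54, b_2 = 129, c_2 = 22, p_3 = 189, q_3 = 206, t_3 = 313, s_4 = 57, t_4 = 30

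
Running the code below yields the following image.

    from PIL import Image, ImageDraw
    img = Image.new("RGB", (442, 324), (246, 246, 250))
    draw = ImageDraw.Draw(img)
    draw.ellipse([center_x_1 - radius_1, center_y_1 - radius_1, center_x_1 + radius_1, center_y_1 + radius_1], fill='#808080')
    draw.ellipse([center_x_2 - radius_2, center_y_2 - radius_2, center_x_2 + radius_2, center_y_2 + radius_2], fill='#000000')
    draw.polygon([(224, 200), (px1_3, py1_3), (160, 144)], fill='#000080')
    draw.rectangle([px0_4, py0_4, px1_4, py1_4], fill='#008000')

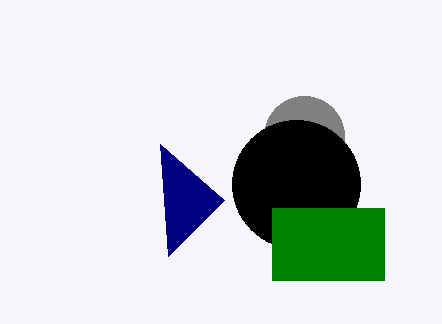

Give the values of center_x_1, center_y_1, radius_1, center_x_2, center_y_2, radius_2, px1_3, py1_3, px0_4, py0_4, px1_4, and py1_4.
center_x_1 = 304; center_y_1 = 136; radius_1 = 40; center_x_2 = 296; center_y_2 = 184; radius_2 = 64; px1_3 = 168; py1_3 = 256; px0_4 = 272; py0_4 = 208; px1_4 = 384; py1_4 = 280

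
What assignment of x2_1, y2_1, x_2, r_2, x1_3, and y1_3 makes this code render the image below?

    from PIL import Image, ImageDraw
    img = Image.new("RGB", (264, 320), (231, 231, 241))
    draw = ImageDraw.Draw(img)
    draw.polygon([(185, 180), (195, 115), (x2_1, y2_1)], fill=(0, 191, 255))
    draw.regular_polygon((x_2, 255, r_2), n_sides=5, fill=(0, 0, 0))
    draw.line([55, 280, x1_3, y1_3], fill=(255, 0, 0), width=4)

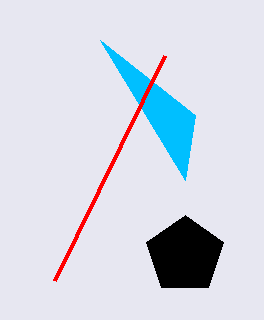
x2_1 = 100; y2_1 = 40; x_2 = 185; r_2 = 40; x1_3 = 165; y1_3 = 55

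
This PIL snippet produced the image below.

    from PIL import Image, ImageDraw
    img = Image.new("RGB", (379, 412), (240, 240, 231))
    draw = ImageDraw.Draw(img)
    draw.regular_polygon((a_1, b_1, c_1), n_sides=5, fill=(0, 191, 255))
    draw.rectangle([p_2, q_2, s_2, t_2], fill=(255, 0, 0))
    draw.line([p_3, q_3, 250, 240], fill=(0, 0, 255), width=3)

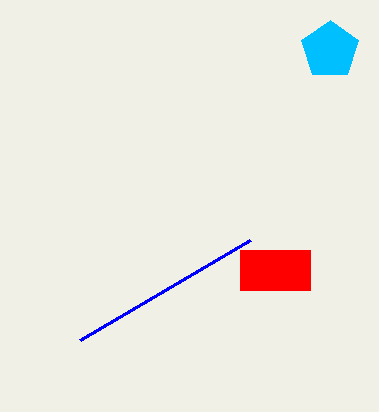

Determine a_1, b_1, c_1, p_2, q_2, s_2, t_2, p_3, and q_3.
a_1 = 330, b_1 = 50, c_1 = 30, p_2 = 240, q_2 = 250, s_2 = 310, t_2 = 290, p_3 = 80, q_3 = 340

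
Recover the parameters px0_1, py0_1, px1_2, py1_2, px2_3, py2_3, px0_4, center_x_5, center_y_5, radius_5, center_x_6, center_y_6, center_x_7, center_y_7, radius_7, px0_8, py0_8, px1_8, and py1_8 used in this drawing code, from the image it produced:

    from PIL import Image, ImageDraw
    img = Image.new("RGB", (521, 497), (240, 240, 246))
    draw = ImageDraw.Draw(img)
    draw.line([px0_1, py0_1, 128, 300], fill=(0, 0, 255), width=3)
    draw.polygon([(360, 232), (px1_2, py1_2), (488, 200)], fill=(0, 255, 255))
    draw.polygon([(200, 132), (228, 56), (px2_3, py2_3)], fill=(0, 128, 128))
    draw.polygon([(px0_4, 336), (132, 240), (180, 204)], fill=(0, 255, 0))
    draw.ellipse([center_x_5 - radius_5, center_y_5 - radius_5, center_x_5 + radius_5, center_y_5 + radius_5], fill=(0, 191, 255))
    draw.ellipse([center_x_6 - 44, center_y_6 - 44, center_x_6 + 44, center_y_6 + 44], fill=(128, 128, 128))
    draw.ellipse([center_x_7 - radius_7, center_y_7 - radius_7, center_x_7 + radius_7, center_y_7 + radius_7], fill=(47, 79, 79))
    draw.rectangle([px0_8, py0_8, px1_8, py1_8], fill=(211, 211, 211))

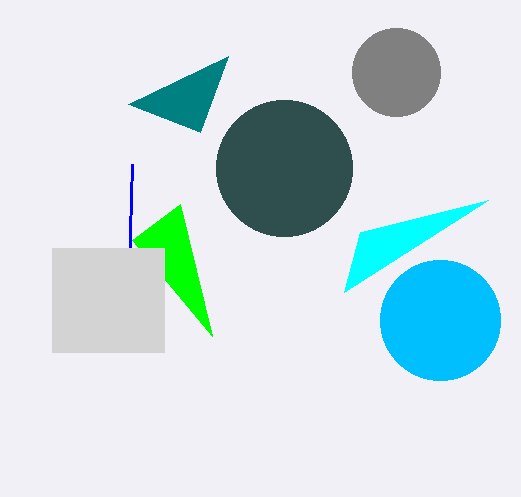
px0_1 = 132, py0_1 = 164, px1_2 = 344, py1_2 = 292, px2_3 = 128, py2_3 = 104, px0_4 = 212, center_x_5 = 440, center_y_5 = 320, radius_5 = 60, center_x_6 = 396, center_y_6 = 72, center_x_7 = 284, center_y_7 = 168, radius_7 = 68, px0_8 = 52, py0_8 = 248, px1_8 = 164, py1_8 = 352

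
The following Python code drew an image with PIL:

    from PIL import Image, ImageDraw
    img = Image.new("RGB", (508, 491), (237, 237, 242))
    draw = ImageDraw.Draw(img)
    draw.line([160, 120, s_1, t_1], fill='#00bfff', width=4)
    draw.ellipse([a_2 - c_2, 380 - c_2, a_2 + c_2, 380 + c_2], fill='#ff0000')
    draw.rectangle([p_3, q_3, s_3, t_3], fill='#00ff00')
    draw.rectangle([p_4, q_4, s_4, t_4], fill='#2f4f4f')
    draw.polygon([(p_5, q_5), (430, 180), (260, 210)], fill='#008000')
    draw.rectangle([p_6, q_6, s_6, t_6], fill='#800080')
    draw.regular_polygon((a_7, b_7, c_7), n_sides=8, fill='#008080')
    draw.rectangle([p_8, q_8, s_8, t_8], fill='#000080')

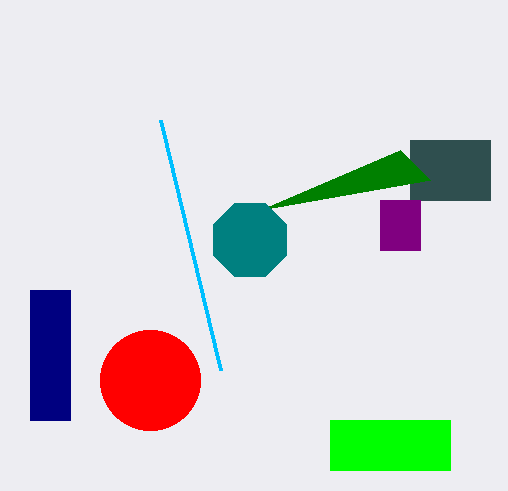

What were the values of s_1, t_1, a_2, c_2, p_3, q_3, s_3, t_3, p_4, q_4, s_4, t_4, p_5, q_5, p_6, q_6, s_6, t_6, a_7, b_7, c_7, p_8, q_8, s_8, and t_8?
s_1 = 220
t_1 = 370
a_2 = 150
c_2 = 50
p_3 = 330
q_3 = 420
s_3 = 450
t_3 = 470
p_4 = 410
q_4 = 140
s_4 = 490
t_4 = 200
p_5 = 400
q_5 = 150
p_6 = 380
q_6 = 200
s_6 = 420
t_6 = 250
a_7 = 250
b_7 = 240
c_7 = 40
p_8 = 30
q_8 = 290
s_8 = 70
t_8 = 420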